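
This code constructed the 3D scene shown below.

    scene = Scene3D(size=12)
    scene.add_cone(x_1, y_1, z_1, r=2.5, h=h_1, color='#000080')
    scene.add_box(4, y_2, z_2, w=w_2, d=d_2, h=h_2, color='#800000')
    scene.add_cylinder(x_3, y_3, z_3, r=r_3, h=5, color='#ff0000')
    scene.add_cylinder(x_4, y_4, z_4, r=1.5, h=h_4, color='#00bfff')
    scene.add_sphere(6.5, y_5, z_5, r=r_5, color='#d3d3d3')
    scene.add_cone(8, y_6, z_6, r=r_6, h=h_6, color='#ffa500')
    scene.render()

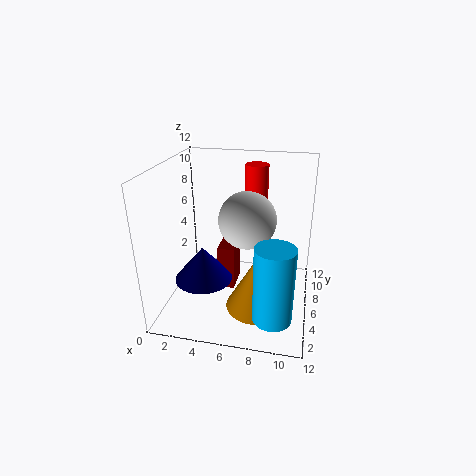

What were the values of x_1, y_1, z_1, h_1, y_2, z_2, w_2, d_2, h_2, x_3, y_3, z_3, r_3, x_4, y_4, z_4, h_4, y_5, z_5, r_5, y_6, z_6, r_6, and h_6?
x_1 = 3, y_1 = 5.5, z_1 = 2, h_1 = 3, y_2 = 6.5, z_2 = 0.5, w_2 = 1.5, d_2 = 2.5, h_2 = 4, x_3 = 7, y_3 = 9, z_3 = 6.5, r_3 = 1, x_4 = 9.5, y_4 = 2, z_4 = 1.5, h_4 = 6, y_5 = 7.5, z_5 = 7, r_5 = 2.5, y_6 = 4, z_6 = 1, r_6 = 2.5, h_6 = 4.5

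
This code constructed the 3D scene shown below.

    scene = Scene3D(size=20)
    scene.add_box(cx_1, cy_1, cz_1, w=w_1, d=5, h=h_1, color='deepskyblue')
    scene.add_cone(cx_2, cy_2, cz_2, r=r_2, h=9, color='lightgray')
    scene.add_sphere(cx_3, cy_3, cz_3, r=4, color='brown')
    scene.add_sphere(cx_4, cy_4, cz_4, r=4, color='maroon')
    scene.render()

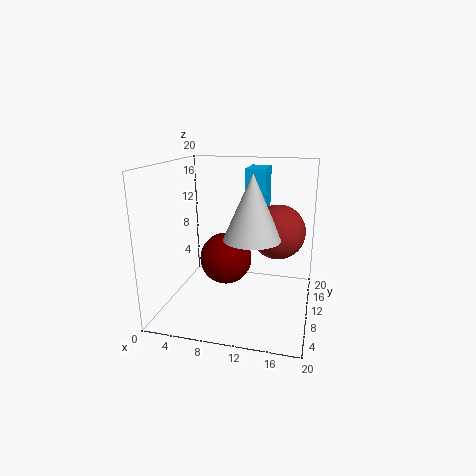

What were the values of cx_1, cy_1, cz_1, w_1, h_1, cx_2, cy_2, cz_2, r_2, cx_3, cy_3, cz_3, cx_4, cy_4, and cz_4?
cx_1 = 10; cy_1 = 14; cz_1 = 10; w_1 = 3; h_1 = 9; cx_2 = 12; cy_2 = 10; cz_2 = 10; r_2 = 4; cx_3 = 15; cy_3 = 14; cz_3 = 10; cx_4 = 7; cy_4 = 14; cz_4 = 5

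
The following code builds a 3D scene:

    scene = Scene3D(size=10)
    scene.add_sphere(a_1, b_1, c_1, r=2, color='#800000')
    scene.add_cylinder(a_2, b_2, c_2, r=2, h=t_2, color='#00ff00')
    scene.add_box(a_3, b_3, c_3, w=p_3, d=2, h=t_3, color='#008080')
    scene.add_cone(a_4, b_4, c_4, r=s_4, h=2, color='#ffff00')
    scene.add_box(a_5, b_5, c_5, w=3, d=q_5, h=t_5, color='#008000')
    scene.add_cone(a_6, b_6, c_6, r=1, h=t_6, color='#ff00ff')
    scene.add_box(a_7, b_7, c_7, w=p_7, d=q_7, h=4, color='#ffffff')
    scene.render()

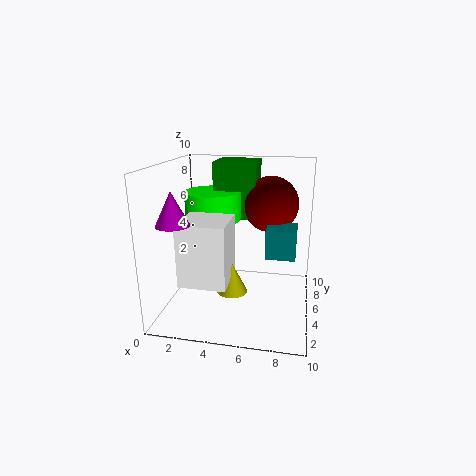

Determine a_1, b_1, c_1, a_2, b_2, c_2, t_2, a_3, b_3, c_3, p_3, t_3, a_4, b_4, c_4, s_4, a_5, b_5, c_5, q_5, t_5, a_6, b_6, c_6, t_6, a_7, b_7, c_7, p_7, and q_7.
a_1 = 7
b_1 = 7
c_1 = 7
a_2 = 3
b_2 = 6
c_2 = 6
t_2 = 2
a_3 = 7
b_3 = 4
c_3 = 4
p_3 = 2
t_3 = 2
a_4 = 5
b_4 = 3
c_4 = 2
s_4 = 1
a_5 = 3
b_5 = 6
c_5 = 6
q_5 = 3
t_5 = 4
a_6 = 2
b_6 = 1
c_6 = 7
t_6 = 2
a_7 = 2
b_7 = 1
c_7 = 3
p_7 = 3
q_7 = 3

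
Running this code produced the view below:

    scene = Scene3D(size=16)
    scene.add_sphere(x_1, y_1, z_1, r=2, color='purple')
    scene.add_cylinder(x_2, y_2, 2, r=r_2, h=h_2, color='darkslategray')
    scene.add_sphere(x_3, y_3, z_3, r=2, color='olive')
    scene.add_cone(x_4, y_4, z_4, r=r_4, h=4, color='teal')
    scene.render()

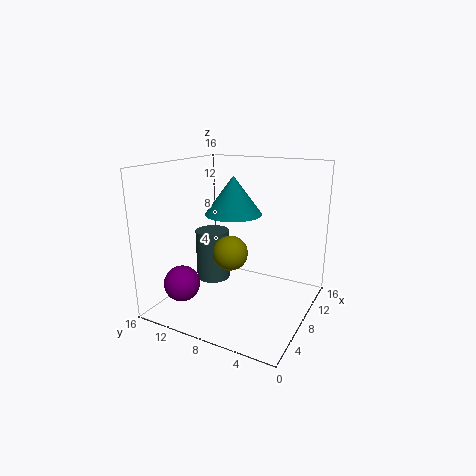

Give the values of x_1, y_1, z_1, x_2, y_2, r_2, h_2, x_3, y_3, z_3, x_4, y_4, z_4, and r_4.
x_1 = 4, y_1 = 13, z_1 = 3, x_2 = 9, y_2 = 12, r_2 = 2, h_2 = 6, x_3 = 8, y_3 = 9, z_3 = 6, x_4 = 7, y_4 = 8, z_4 = 11, r_4 = 3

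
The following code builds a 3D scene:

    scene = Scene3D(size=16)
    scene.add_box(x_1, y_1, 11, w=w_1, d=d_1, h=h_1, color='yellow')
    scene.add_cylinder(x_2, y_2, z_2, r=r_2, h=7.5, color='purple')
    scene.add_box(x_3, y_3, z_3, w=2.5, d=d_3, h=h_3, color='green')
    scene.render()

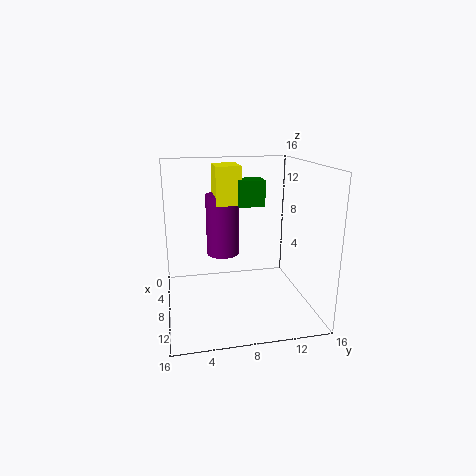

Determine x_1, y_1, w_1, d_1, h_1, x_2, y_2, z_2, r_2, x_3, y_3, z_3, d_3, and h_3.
x_1 = 1.5, y_1 = 6, w_1 = 4, d_1 = 3, h_1 = 4.5, x_2 = 3.5, y_2 = 7, z_2 = 4.5, r_2 = 2, x_3 = 4, y_3 = 8.5, z_3 = 11, d_3 = 3, h_3 = 3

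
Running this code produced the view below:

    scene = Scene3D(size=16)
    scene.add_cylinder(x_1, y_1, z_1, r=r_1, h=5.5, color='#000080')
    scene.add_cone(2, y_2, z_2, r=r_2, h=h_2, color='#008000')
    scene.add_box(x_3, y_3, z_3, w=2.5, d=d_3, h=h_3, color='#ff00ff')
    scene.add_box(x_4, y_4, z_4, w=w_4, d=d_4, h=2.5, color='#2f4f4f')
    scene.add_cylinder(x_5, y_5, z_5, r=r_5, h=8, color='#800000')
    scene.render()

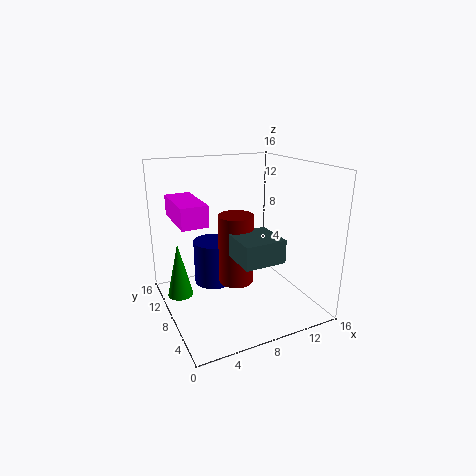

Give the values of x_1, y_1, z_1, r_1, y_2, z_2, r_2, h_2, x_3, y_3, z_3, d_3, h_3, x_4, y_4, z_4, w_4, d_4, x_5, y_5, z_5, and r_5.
x_1 = 7, y_1 = 13, z_1 = 0.5, r_1 = 2.5, y_2 = 11.5, z_2 = 0.5, r_2 = 1.5, h_2 = 6.5, x_3 = 0.5, y_3 = 3.5, z_3 = 11.5, d_3 = 5.5, h_3 = 2, x_4 = 6.5, y_4 = 3, z_4 = 6.5, w_4 = 4.5, d_4 = 4.5, x_5 = 8, y_5 = 8.5, z_5 = 2.5, r_5 = 2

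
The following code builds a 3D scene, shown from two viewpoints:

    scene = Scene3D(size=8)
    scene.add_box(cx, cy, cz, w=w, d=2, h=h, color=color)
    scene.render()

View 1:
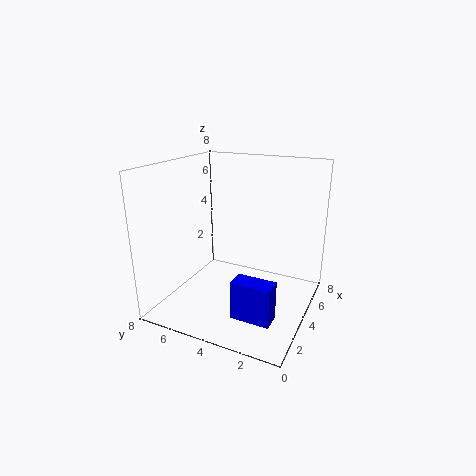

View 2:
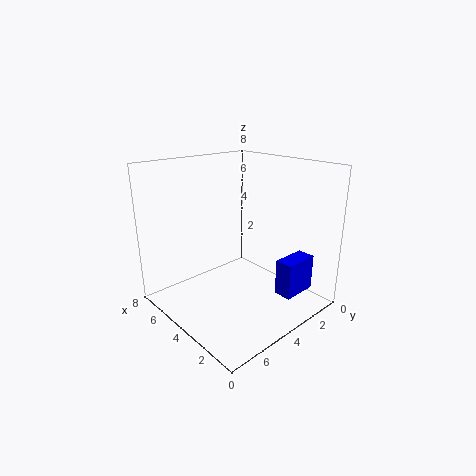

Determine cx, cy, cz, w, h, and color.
cx = 1, cy = 1, cz = 1, w = 1, h = 2, color = 'blue'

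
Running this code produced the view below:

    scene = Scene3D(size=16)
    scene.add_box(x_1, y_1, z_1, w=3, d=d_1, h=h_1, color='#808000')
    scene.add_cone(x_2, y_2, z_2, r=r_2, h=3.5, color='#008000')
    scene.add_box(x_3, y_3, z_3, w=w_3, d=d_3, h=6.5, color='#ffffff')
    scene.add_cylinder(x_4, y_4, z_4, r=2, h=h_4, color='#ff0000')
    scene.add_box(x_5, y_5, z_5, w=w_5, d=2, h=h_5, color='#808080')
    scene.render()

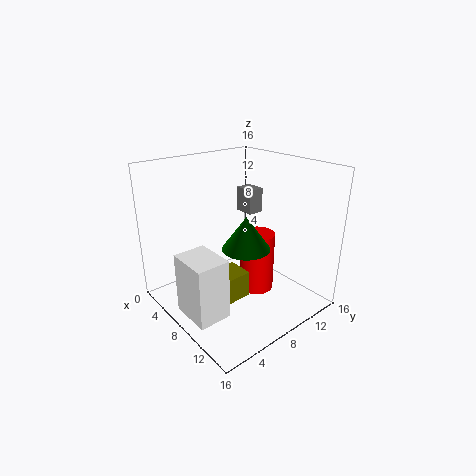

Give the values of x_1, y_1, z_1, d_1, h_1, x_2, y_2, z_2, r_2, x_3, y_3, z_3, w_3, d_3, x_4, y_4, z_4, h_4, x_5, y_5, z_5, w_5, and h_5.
x_1 = 7
y_1 = 4.5
z_1 = 1.5
d_1 = 3.5
h_1 = 3
x_2 = 10.5
y_2 = 7
z_2 = 8
r_2 = 2.5
x_3 = 7
y_3 = 0.5
z_3 = 1.5
w_3 = 4.5
d_3 = 3.5
x_4 = 8.5
y_4 = 10.5
z_4 = 1
h_4 = 7
x_5 = 3
y_5 = 12
z_5 = 9
w_5 = 2.5
h_5 = 3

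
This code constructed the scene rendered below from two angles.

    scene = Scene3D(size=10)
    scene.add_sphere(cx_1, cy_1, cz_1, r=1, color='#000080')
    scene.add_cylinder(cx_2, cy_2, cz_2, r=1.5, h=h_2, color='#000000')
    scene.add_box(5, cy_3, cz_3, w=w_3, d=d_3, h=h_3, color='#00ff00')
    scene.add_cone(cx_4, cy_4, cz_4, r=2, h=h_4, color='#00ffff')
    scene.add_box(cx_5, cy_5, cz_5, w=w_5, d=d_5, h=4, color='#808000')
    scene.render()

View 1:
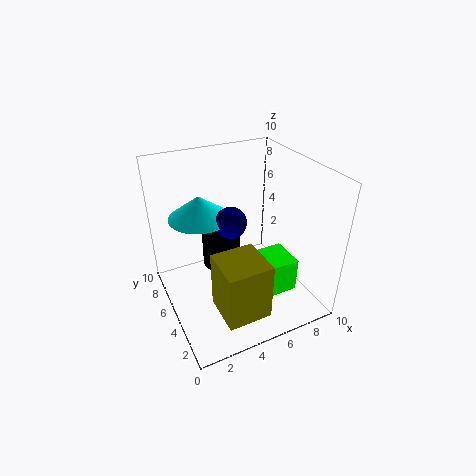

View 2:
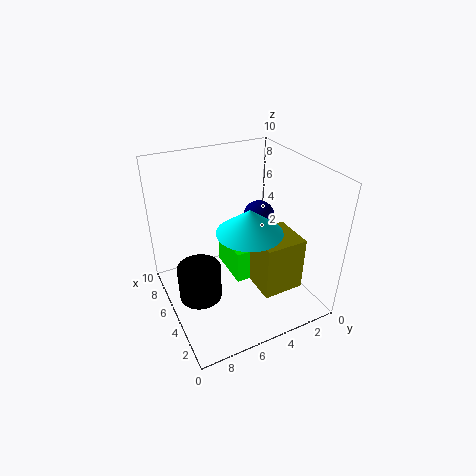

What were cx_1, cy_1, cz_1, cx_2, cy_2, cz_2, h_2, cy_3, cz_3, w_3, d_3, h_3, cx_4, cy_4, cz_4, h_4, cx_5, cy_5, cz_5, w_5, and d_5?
cx_1 = 4; cy_1 = 4; cz_1 = 7; cx_2 = 5; cy_2 = 8; cz_2 = 1; h_2 = 2.5; cy_3 = 2.5; cz_3 = 1; w_3 = 3.5; d_3 = 2.5; h_3 = 2.5; cx_4 = 2.5; cy_4 = 5.5; cz_4 = 7; h_4 = 1.5; cx_5 = 2.5; cy_5 = 1; cz_5 = 1; w_5 = 3; d_5 = 3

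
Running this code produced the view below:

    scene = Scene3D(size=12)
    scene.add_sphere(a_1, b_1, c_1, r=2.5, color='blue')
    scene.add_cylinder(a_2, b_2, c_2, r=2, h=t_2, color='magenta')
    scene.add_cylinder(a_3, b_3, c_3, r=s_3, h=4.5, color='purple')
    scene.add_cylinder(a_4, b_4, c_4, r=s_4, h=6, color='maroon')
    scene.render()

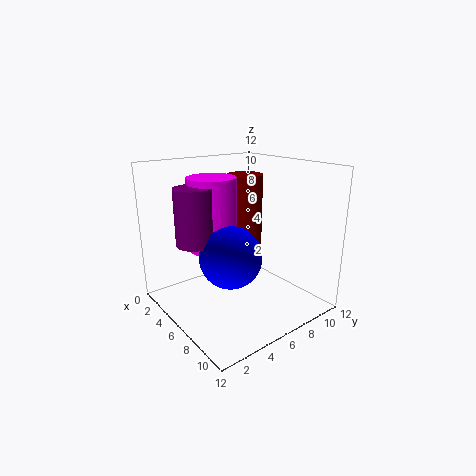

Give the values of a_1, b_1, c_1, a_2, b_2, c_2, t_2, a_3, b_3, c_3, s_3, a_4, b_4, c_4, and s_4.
a_1 = 7, b_1 = 4.5, c_1 = 5, a_2 = 4.5, b_2 = 4.5, c_2 = 5, t_2 = 6, a_3 = 5, b_3 = 2.5, c_3 = 6, s_3 = 1.5, a_4 = 5, b_4 = 7.5, c_4 = 5, s_4 = 1.5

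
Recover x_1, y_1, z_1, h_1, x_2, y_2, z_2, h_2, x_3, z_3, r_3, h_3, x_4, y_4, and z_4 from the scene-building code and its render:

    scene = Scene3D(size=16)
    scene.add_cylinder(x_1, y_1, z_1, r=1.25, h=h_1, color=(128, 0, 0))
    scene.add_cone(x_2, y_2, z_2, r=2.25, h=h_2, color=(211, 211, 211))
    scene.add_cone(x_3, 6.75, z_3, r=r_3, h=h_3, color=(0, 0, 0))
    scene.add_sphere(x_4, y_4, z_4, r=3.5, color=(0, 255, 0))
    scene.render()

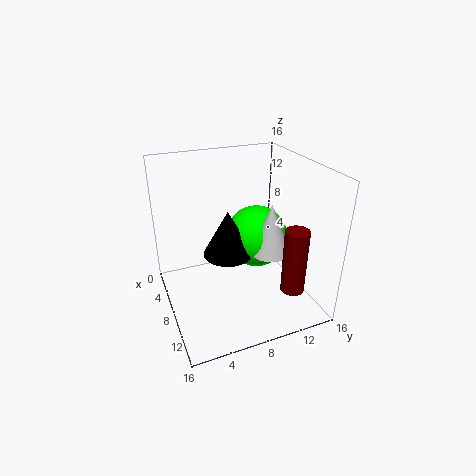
x_1 = 13.5; y_1 = 12; z_1 = 3.75; h_1 = 7; x_2 = 10; y_2 = 11; z_2 = 6.75; h_2 = 5.5; x_3 = 8.25; z_3 = 6.5; r_3 = 2.75; h_3 = 5; x_4 = 7.5; y_4 = 10.5; z_4 = 7.5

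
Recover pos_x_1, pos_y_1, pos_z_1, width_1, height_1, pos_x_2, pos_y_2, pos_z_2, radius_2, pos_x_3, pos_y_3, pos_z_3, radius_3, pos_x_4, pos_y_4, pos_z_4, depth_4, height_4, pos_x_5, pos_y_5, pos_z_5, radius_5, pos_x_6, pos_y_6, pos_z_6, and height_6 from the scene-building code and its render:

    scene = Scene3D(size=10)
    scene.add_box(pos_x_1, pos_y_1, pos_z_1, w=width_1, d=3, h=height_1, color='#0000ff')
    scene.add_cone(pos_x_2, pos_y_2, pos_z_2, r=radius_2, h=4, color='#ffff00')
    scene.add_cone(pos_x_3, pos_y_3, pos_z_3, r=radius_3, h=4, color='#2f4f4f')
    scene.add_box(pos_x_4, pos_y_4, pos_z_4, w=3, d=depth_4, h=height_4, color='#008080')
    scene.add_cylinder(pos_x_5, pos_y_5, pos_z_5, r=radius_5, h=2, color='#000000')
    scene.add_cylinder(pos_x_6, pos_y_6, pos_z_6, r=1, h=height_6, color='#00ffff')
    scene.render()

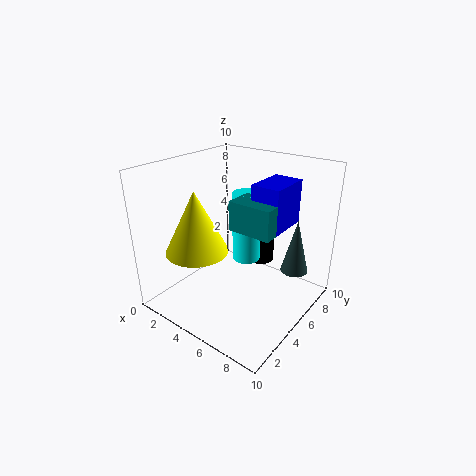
pos_x_1 = 6, pos_y_1 = 5, pos_z_1 = 6, width_1 = 2, height_1 = 3, pos_x_2 = 4, pos_y_2 = 2, pos_z_2 = 5, radius_2 = 2, pos_x_3 = 8, pos_y_3 = 8, pos_z_3 = 2, radius_3 = 1, pos_x_4 = 5, pos_y_4 = 4, pos_z_4 = 6, depth_4 = 2, height_4 = 2, pos_x_5 = 5, pos_y_5 = 8, pos_z_5 = 2, radius_5 = 1, pos_x_6 = 5, pos_y_6 = 6, pos_z_6 = 3, height_6 = 5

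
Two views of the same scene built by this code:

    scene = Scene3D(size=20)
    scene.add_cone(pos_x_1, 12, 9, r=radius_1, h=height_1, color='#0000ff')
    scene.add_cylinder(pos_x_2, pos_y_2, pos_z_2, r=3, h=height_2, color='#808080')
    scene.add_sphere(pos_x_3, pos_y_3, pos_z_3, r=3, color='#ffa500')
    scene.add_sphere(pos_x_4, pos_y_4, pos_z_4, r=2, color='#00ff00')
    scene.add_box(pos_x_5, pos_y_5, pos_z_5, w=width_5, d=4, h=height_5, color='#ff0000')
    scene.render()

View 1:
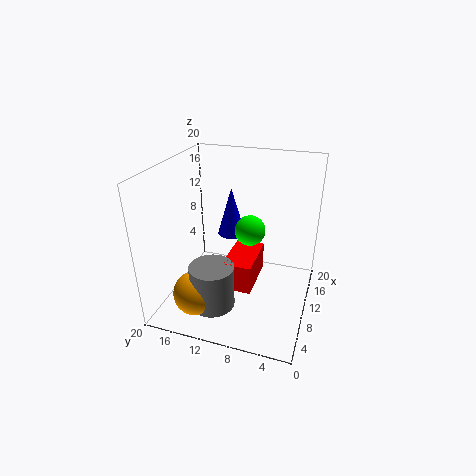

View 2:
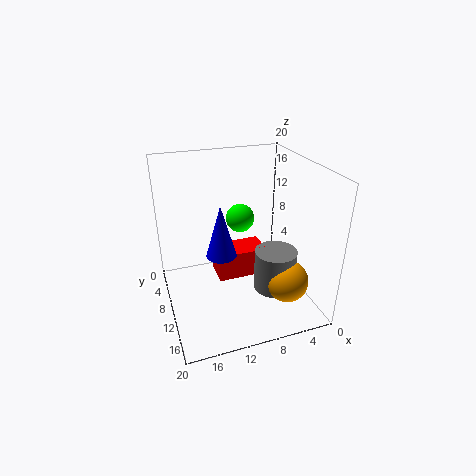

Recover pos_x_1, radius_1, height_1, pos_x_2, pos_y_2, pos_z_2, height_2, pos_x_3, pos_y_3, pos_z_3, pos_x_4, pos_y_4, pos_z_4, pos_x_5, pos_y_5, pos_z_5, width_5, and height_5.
pos_x_1 = 13, radius_1 = 2, height_1 = 7, pos_x_2 = 5, pos_y_2 = 12, pos_z_2 = 2, height_2 = 6, pos_x_3 = 4, pos_y_3 = 14, pos_z_3 = 4, pos_x_4 = 9, pos_y_4 = 8, pos_z_4 = 12, pos_x_5 = 6, pos_y_5 = 7, pos_z_5 = 4, width_5 = 7, height_5 = 4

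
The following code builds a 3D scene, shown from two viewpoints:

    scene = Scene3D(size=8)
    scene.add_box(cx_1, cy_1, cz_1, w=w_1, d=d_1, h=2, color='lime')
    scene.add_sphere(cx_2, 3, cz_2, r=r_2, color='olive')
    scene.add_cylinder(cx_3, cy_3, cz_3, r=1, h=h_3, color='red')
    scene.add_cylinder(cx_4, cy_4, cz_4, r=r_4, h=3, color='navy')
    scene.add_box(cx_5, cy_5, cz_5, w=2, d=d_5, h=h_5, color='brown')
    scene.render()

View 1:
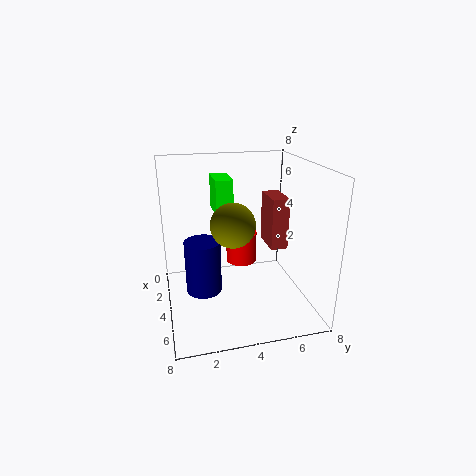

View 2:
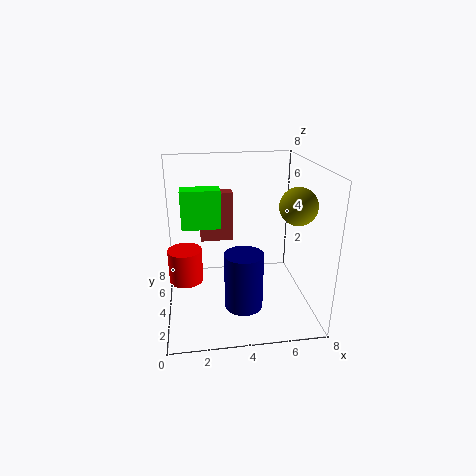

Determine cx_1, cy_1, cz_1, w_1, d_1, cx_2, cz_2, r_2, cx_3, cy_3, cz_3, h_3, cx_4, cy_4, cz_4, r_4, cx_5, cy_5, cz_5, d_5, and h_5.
cx_1 = 1
cy_1 = 3
cz_1 = 5
w_1 = 2
d_1 = 1
cx_2 = 7
cz_2 = 6
r_2 = 1
cx_3 = 1
cy_3 = 5
cz_3 = 1
h_3 = 2
cx_4 = 4
cy_4 = 2
cz_4 = 1
r_4 = 1
cx_5 = 2
cy_5 = 6
cz_5 = 3
d_5 = 1
h_5 = 3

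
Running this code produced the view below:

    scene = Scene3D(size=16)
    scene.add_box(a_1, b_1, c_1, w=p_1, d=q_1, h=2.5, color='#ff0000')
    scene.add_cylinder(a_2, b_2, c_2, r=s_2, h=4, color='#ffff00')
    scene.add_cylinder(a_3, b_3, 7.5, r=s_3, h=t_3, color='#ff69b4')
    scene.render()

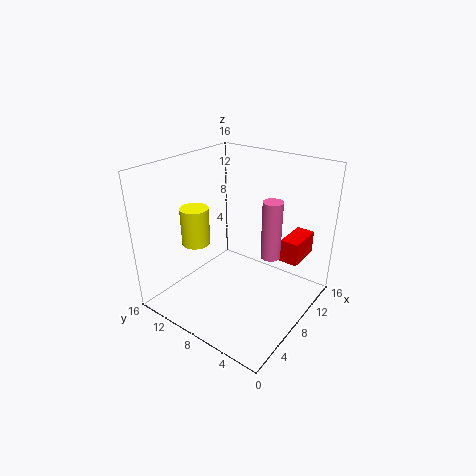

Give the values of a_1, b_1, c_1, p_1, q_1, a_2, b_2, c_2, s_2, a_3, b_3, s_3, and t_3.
a_1 = 9.5
b_1 = 1.5
c_1 = 6
p_1 = 4
q_1 = 2
a_2 = 4.5
b_2 = 11
c_2 = 8
s_2 = 1.5
a_3 = 7.5
b_3 = 3.5
s_3 = 1
t_3 = 6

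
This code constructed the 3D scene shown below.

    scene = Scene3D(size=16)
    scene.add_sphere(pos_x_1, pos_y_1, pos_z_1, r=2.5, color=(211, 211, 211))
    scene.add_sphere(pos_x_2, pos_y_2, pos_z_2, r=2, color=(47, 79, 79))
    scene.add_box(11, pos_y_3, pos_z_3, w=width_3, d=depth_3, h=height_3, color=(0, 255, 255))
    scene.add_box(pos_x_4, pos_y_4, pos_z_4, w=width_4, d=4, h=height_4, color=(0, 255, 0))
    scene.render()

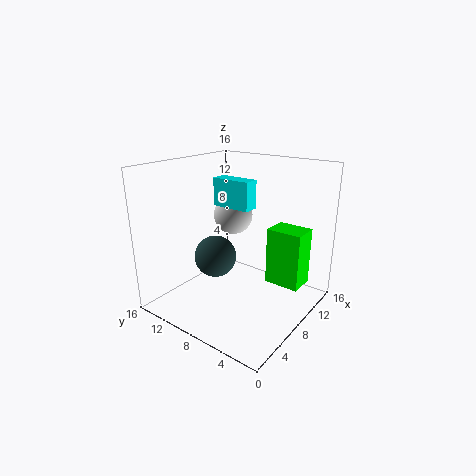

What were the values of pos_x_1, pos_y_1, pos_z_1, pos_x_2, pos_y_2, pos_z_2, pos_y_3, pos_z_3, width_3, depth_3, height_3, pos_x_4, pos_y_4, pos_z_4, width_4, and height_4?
pos_x_1 = 13, pos_y_1 = 12.5, pos_z_1 = 8.5, pos_x_2 = 3, pos_y_2 = 7, pos_z_2 = 8, pos_y_3 = 9, pos_z_3 = 10, width_3 = 2, depth_3 = 5, height_3 = 3.5, pos_x_4 = 10, pos_y_4 = 1.5, pos_z_4 = 2.5, width_4 = 3, height_4 = 6.5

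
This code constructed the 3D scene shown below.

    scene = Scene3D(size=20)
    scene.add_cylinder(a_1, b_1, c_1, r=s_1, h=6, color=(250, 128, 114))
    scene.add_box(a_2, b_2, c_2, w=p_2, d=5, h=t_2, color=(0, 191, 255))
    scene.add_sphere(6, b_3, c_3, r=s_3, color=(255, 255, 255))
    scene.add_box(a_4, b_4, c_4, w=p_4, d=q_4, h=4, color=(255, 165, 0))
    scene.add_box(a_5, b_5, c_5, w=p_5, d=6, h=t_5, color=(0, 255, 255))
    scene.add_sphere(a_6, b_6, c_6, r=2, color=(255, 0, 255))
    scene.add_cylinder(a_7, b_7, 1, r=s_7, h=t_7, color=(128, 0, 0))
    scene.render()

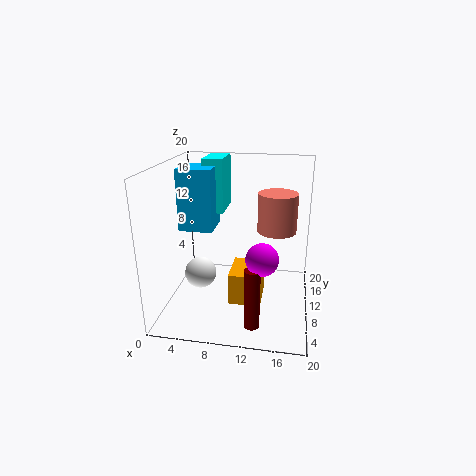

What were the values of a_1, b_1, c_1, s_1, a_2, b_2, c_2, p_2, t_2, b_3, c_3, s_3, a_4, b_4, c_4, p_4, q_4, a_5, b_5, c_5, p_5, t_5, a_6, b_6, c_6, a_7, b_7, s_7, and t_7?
a_1 = 15, b_1 = 16, c_1 = 9, s_1 = 3, a_2 = 1, b_2 = 11, c_2 = 10, p_2 = 5, t_2 = 9, b_3 = 5, c_3 = 7, s_3 = 2, a_4 = 10, b_4 = 3, c_4 = 4, p_4 = 4, q_4 = 5, a_5 = 4, b_5 = 14, c_5 = 12, p_5 = 3, t_5 = 8, a_6 = 14, b_6 = 4, c_6 = 10, a_7 = 13, b_7 = 3, s_7 = 1, t_7 = 8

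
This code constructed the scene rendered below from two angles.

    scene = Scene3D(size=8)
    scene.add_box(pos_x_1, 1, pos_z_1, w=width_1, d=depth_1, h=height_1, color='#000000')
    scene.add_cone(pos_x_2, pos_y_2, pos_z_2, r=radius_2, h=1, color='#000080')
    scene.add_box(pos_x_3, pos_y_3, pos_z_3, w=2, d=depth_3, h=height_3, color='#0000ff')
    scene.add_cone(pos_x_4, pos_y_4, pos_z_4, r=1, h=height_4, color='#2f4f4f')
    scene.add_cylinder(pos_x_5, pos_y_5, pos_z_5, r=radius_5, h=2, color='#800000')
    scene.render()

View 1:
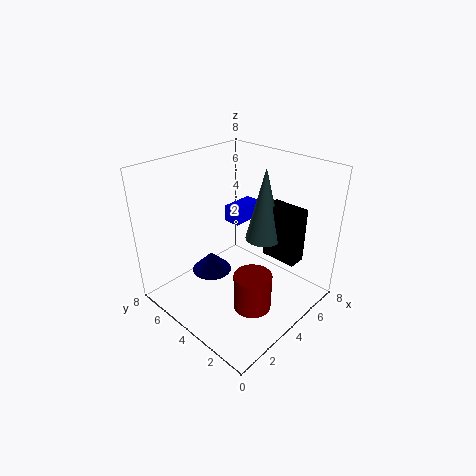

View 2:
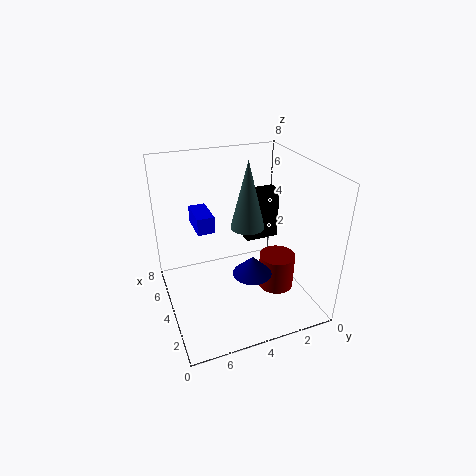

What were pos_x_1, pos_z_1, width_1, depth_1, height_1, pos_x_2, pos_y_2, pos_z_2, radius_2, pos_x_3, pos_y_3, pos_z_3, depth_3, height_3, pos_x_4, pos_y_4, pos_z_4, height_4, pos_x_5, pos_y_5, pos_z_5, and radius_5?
pos_x_1 = 5; pos_z_1 = 3; width_1 = 1; depth_1 = 2; height_1 = 3; pos_x_2 = 2; pos_y_2 = 4; pos_z_2 = 3; radius_2 = 1; pos_x_3 = 5; pos_y_3 = 5; pos_z_3 = 4; depth_3 = 1; height_3 = 1; pos_x_4 = 5; pos_y_4 = 3; pos_z_4 = 4; height_4 = 4; pos_x_5 = 3; pos_y_5 = 2; pos_z_5 = 1; radius_5 = 1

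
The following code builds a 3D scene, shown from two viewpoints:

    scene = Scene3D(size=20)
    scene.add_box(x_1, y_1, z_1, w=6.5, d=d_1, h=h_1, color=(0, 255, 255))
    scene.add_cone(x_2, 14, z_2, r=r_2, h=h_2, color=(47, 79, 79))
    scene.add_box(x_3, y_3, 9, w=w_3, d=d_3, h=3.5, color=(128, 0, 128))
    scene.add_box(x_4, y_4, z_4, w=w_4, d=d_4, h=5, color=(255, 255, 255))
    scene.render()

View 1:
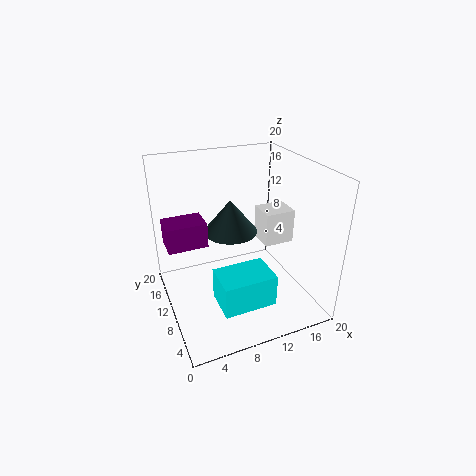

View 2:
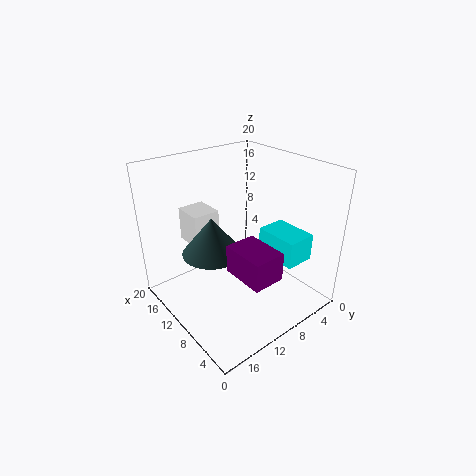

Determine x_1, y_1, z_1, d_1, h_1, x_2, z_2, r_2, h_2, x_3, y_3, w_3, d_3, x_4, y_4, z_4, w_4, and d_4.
x_1 = 4.5
y_1 = 0.5
z_1 = 5.5
d_1 = 4.5
h_1 = 4
x_2 = 10.5
z_2 = 9
r_2 = 4
h_2 = 5
x_3 = 0.5
y_3 = 11
w_3 = 5.5
d_3 = 4
x_4 = 14.5
y_4 = 10
z_4 = 7.5
w_4 = 4.5
d_4 = 4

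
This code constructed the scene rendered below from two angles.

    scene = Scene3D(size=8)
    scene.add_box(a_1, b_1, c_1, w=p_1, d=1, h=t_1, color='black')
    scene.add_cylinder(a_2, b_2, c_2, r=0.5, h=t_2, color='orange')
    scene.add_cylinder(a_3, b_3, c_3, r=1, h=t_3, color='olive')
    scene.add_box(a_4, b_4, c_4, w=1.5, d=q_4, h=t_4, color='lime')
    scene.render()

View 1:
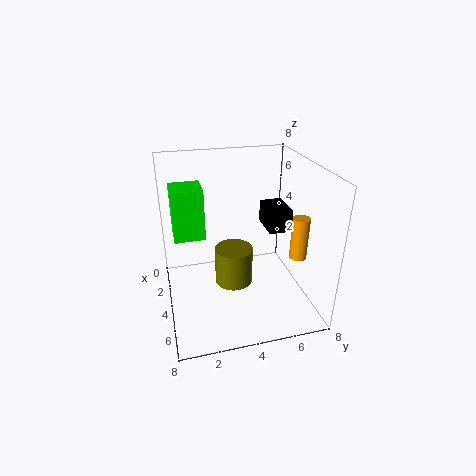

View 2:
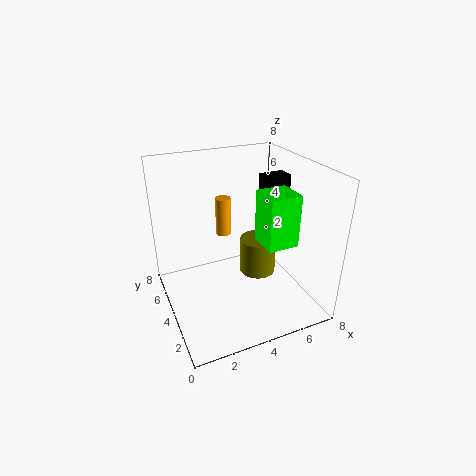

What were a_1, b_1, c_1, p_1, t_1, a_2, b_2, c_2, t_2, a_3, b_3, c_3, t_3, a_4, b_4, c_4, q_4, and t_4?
a_1 = 6; b_1 = 4.5; c_1 = 6; p_1 = 1.5; t_1 = 1; a_2 = 4.5; b_2 = 7.5; c_2 = 2.5; t_2 = 2.5; a_3 = 5; b_3 = 3.5; c_3 = 2; t_3 = 2; a_4 = 4; b_4 = 0.5; c_4 = 5; q_4 = 1.5; t_4 = 2.5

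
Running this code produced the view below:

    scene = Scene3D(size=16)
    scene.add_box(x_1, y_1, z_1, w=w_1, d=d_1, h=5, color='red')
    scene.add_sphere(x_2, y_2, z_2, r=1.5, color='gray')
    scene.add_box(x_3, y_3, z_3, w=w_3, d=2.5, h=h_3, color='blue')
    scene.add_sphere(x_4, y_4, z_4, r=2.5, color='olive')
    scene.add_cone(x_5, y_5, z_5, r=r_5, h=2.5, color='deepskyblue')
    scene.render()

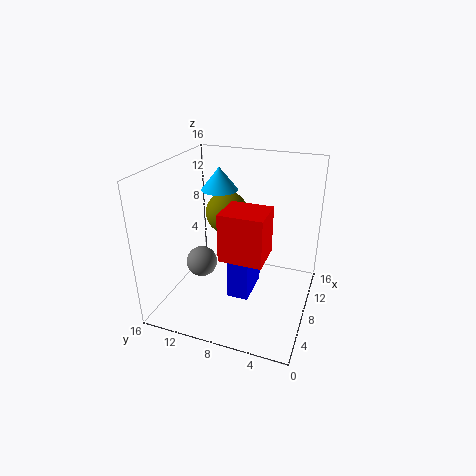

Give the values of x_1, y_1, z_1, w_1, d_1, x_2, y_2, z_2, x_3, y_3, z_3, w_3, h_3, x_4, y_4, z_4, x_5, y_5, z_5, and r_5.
x_1 = 3.5
y_1 = 4
z_1 = 7.5
w_1 = 4
d_1 = 4.5
x_2 = 3
y_2 = 10
z_2 = 7.5
x_3 = 7
y_3 = 6.5
z_3 = 0.5
w_3 = 5
h_3 = 7
x_4 = 11
y_4 = 10.5
z_4 = 9.5
x_5 = 9
y_5 = 10.5
z_5 = 13
r_5 = 2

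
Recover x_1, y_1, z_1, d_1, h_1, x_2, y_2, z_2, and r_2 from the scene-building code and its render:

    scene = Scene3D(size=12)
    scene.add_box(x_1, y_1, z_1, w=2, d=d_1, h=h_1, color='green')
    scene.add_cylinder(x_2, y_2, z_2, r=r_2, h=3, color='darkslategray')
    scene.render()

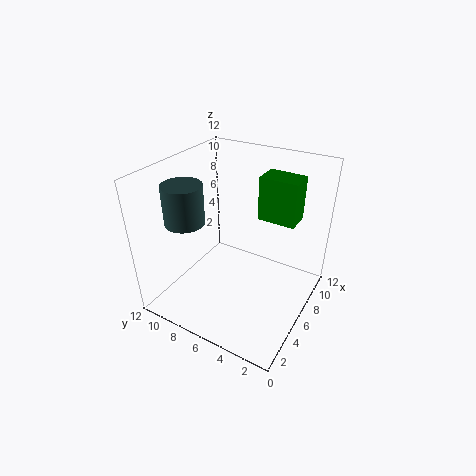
x_1 = 6.5, y_1 = 1.5, z_1 = 8, d_1 = 3, h_1 = 3.5, x_2 = 2.5, y_2 = 8.5, z_2 = 8.5, r_2 = 1.5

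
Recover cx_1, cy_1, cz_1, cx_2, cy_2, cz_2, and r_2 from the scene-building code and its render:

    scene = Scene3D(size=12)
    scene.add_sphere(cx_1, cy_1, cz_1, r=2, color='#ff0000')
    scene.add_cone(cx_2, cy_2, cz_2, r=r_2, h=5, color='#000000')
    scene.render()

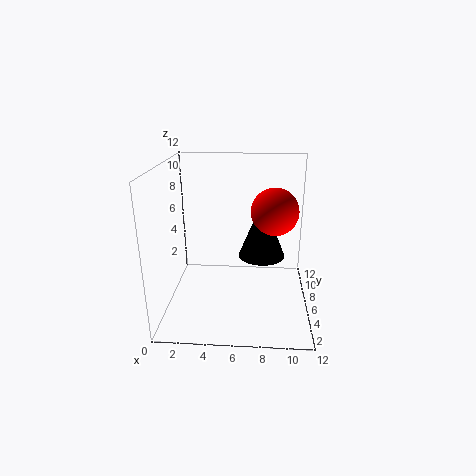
cx_1 = 9
cy_1 = 7
cz_1 = 8
cx_2 = 8
cy_2 = 7
cz_2 = 4
r_2 = 2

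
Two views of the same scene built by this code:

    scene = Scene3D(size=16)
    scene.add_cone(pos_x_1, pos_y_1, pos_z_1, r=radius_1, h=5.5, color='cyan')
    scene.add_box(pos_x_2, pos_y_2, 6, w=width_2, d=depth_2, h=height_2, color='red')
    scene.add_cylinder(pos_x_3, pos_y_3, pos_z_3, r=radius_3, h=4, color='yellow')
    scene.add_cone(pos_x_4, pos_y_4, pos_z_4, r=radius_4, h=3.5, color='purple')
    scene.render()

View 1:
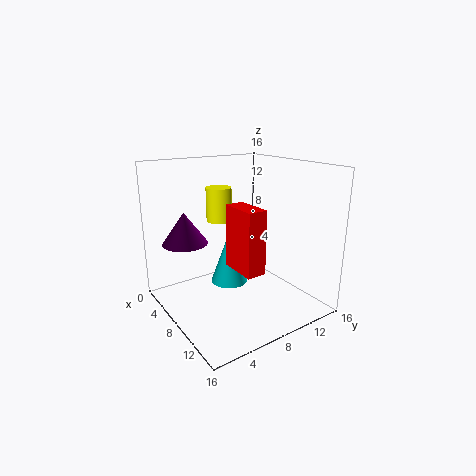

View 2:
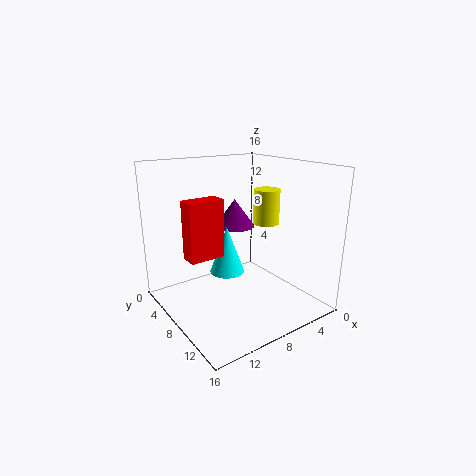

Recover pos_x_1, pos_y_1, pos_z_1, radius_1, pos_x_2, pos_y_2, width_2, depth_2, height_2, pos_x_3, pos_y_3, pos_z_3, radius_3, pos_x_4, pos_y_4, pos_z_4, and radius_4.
pos_x_1 = 8.5, pos_y_1 = 6.5, pos_z_1 = 3.5, radius_1 = 2, pos_x_2 = 9.5, pos_y_2 = 5.5, width_2 = 4, depth_2 = 2, height_2 = 6.5, pos_x_3 = 4, pos_y_3 = 8, pos_z_3 = 9, radius_3 = 1.5, pos_x_4 = 5, pos_y_4 = 3, pos_z_4 = 7.5, radius_4 = 2.5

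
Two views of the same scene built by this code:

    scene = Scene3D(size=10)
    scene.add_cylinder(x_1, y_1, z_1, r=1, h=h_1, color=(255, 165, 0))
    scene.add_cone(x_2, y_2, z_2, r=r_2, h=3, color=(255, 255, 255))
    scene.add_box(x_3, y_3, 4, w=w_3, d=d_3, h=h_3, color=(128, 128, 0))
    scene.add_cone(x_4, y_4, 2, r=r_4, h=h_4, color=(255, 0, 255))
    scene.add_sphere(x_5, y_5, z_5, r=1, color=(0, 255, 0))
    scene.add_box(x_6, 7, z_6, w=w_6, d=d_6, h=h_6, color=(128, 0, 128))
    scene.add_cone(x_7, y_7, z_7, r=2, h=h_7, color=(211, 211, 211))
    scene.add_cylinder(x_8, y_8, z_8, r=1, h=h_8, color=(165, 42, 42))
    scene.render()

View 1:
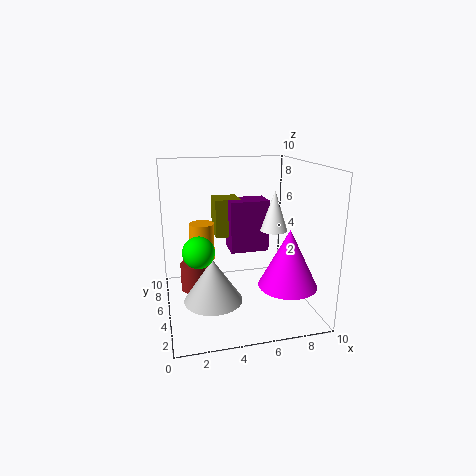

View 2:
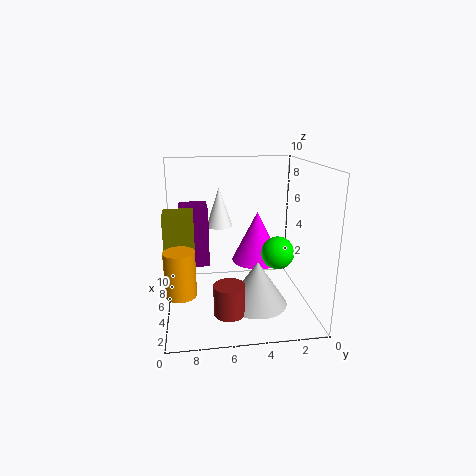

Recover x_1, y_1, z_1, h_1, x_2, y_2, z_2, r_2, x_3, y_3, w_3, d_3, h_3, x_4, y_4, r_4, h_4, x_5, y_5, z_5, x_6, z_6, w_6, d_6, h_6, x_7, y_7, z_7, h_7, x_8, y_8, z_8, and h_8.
x_1 = 3
y_1 = 9
z_1 = 2
h_1 = 3
x_2 = 8
y_2 = 6
z_2 = 5
r_2 = 1
x_3 = 4
y_3 = 8
w_3 = 2
d_3 = 2
h_3 = 3
x_4 = 8
y_4 = 3
r_4 = 2
h_4 = 4
x_5 = 2
y_5 = 3
z_5 = 5
x_6 = 5
z_6 = 3
w_6 = 3
d_6 = 2
h_6 = 4
x_7 = 3
y_7 = 4
z_7 = 1
h_7 = 3
x_8 = 2
y_8 = 6
z_8 = 1
h_8 = 2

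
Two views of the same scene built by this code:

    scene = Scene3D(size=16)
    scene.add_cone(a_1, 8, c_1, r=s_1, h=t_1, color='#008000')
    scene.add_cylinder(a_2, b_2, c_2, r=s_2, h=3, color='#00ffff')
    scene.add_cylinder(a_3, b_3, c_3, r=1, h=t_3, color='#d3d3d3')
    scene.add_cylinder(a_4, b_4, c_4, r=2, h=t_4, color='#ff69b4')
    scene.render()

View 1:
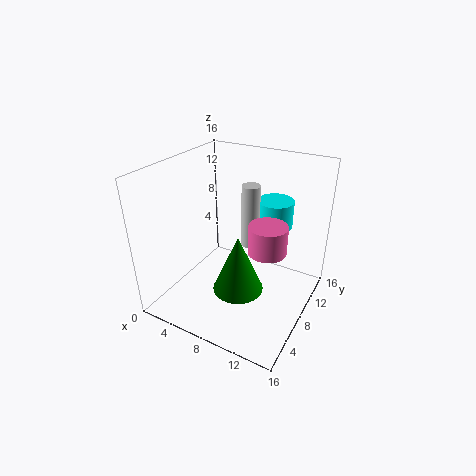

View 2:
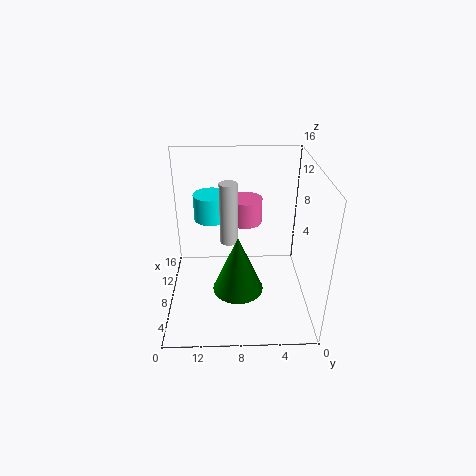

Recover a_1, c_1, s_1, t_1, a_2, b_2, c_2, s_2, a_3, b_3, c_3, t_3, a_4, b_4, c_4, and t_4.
a_1 = 8, c_1 = 1, s_1 = 3, t_1 = 7, a_2 = 11, b_2 = 11, c_2 = 9, s_2 = 2, a_3 = 9, b_3 = 9, c_3 = 7, t_3 = 7, a_4 = 12, b_4 = 7, c_4 = 8, t_4 = 3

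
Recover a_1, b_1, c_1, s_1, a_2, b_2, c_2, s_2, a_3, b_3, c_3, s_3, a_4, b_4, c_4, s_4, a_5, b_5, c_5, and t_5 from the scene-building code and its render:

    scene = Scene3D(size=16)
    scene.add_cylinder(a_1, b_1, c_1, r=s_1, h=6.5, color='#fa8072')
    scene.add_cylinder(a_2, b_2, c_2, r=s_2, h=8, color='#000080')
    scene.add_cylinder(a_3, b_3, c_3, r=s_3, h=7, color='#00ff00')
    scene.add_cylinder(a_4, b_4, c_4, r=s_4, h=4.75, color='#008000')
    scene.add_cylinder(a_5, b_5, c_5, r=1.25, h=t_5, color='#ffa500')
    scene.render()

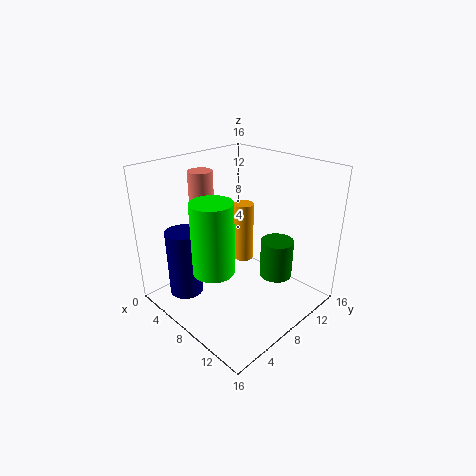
a_1 = 1.5; b_1 = 8.25; c_1 = 7.75; s_1 = 1.5; a_2 = 2.75; b_2 = 4.25; c_2 = 0.25; s_2 = 2; a_3 = 10.25; b_3 = 2.5; c_3 = 7.25; s_3 = 2; a_4 = 9.5; b_4 = 13.25; c_4 = 1.5; s_4 = 2; a_5 = 4.75; b_5 = 12.25; c_5 = 2.5; t_5 = 7.5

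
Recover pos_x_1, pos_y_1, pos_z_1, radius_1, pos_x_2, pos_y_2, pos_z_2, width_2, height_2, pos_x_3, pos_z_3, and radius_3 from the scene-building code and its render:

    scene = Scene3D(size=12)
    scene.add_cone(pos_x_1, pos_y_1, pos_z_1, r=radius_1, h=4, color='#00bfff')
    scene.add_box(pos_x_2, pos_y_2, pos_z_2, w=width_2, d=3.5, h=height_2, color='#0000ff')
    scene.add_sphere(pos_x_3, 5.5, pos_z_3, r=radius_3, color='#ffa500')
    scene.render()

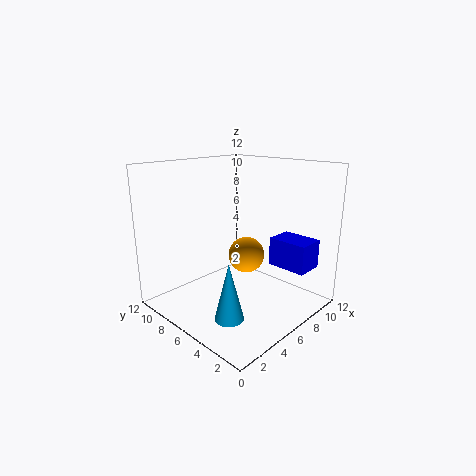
pos_x_1 = 1, pos_y_1 = 2, pos_z_1 = 2.5, radius_1 = 1, pos_x_2 = 9, pos_y_2 = 1.5, pos_z_2 = 3, width_2 = 2.5, height_2 = 2.5, pos_x_3 = 6.5, pos_z_3 = 4.5, radius_3 = 1.5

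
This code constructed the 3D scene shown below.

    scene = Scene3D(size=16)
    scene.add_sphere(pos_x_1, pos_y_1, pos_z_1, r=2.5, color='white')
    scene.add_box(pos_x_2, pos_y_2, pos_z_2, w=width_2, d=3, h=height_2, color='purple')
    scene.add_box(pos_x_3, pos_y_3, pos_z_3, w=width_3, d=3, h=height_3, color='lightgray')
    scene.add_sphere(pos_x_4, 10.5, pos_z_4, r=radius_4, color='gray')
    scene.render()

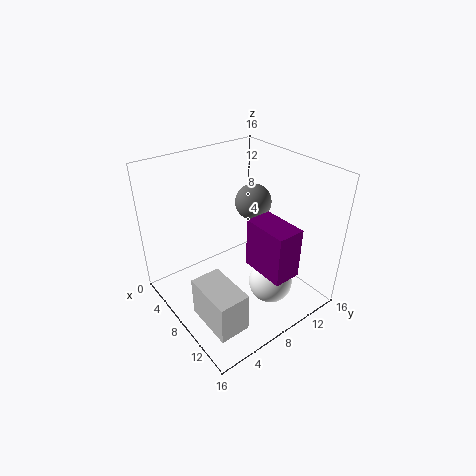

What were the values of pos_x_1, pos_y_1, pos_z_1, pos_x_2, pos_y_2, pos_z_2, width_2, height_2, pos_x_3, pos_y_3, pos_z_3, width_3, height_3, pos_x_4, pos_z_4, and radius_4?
pos_x_1 = 11
pos_y_1 = 10.5
pos_z_1 = 2.5
pos_x_2 = 9.5
pos_y_2 = 8
pos_z_2 = 5.5
width_2 = 5
height_2 = 5.5
pos_x_3 = 10.5
pos_y_3 = 0.5
pos_z_3 = 3.5
width_3 = 5
height_3 = 4
pos_x_4 = 7.5
pos_z_4 = 11.5
radius_4 = 2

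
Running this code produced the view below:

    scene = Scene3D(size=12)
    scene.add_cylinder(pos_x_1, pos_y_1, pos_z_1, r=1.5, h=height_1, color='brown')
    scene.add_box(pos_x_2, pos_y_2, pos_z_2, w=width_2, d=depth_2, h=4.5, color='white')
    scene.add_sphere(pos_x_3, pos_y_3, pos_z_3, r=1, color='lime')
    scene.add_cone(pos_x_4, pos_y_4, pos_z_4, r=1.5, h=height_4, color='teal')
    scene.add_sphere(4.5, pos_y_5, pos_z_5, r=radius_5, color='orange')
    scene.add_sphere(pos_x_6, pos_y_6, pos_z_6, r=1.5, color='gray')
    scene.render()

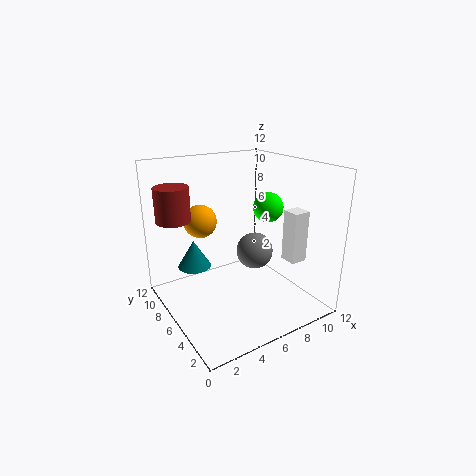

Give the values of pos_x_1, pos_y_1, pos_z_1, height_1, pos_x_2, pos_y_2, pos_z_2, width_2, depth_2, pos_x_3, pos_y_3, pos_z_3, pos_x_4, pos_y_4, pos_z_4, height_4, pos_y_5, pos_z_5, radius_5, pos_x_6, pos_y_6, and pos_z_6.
pos_x_1 = 2
pos_y_1 = 10
pos_z_1 = 7
height_1 = 3
pos_x_2 = 10
pos_y_2 = 3.5
pos_z_2 = 3.5
width_2 = 1.5
depth_2 = 1.5
pos_x_3 = 5.5
pos_y_3 = 1.5
pos_z_3 = 10
pos_x_4 = 3.5
pos_y_4 = 9.5
pos_z_4 = 2.5
height_4 = 2.5
pos_y_5 = 10
pos_z_5 = 6.5
radius_5 = 1.5
pos_x_6 = 7
pos_y_6 = 5
pos_z_6 = 5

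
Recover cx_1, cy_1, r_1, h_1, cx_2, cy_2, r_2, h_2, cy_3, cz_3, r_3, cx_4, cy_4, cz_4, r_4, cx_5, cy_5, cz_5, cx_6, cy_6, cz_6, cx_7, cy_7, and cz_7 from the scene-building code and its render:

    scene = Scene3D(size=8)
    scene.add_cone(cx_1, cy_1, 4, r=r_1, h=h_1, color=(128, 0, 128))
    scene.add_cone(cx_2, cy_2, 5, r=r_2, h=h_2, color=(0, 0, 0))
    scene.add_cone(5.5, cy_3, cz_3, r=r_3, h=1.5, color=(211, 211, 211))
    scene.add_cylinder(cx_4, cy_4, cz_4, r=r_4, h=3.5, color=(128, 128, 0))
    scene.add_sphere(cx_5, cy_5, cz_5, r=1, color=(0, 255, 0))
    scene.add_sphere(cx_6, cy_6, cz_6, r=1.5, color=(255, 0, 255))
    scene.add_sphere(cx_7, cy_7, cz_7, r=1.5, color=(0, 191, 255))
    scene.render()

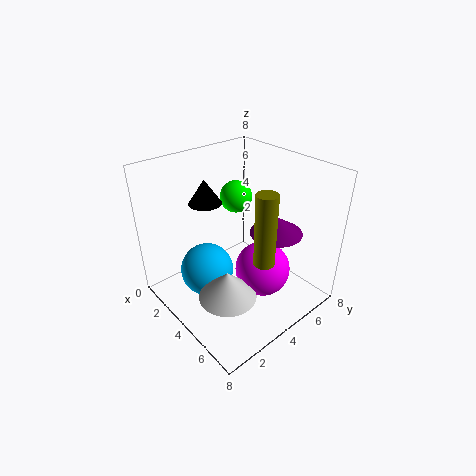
cx_1 = 5
cy_1 = 6
r_1 = 1.5
h_1 = 1
cx_2 = 1
cy_2 = 4
r_2 = 1
h_2 = 1.5
cy_3 = 2
cz_3 = 2
r_3 = 1.5
cx_4 = 7
cy_4 = 3
cz_4 = 4.5
r_4 = 0.5
cx_5 = 1.5
cy_5 = 6
cz_5 = 5
cx_6 = 5.5
cy_6 = 4.5
cz_6 = 2.5
cx_7 = 3
cy_7 = 2.5
cz_7 = 2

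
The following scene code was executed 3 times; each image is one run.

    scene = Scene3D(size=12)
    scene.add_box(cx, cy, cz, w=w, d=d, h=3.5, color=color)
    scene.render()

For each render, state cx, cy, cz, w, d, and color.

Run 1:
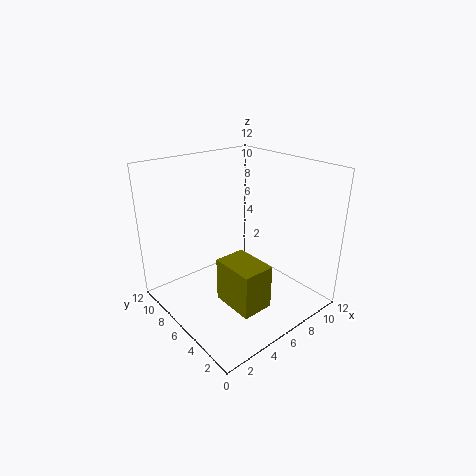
cx = 3, cy = 1.5, cz = 2, w = 2.5, d = 3.5, color = 'olive'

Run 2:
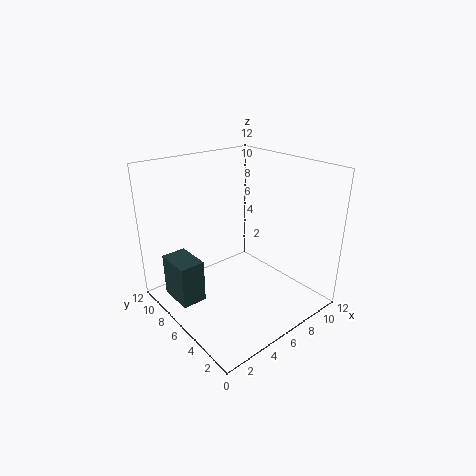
cx = 0.5, cy = 6, cz = 1.5, w = 2, d = 3, color = 'darkslategray'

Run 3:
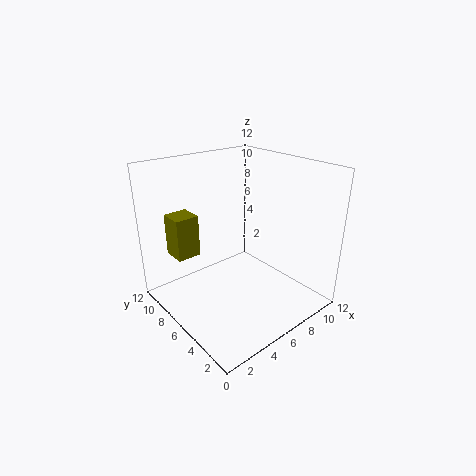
cx = 1.5, cy = 8, cz = 4.5, w = 2, d = 2, color = 'olive'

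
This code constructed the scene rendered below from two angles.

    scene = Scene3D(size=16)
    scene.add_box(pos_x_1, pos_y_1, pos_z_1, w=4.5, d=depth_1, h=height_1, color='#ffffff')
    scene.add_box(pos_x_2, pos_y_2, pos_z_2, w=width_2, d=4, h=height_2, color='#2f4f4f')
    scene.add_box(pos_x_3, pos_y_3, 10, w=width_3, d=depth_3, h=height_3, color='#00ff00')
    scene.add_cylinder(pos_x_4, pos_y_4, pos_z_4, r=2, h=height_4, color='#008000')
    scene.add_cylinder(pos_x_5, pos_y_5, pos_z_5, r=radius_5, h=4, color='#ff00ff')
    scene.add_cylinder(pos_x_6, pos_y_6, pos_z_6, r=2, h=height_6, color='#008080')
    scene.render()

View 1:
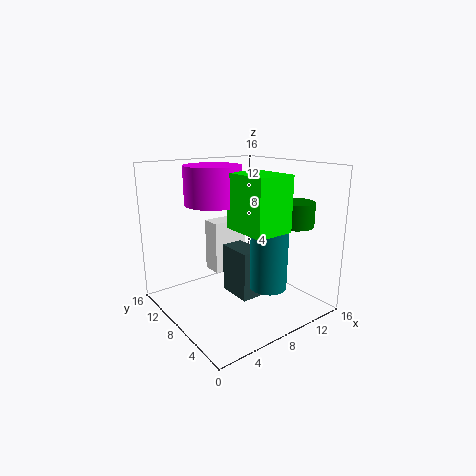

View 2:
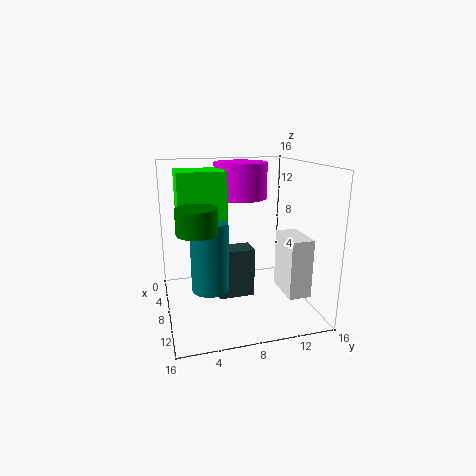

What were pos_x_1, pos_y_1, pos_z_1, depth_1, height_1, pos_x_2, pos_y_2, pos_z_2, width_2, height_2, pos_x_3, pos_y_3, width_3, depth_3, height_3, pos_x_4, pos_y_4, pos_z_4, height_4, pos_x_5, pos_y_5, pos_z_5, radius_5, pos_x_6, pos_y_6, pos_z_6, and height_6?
pos_x_1 = 8
pos_y_1 = 12.5
pos_z_1 = 2
depth_1 = 2.5
height_1 = 6.5
pos_x_2 = 7
pos_y_2 = 5.5
pos_z_2 = 1.5
width_2 = 2.5
height_2 = 5.5
pos_x_3 = 5.5
pos_y_3 = 1.5
width_3 = 4
depth_3 = 5
height_3 = 5.5
pos_x_4 = 11.5
pos_y_4 = 3
pos_z_4 = 10
height_4 = 2.5
pos_x_5 = 5.5
pos_y_5 = 9
pos_z_5 = 12
radius_5 = 3
pos_x_6 = 9.5
pos_y_6 = 4.5
pos_z_6 = 3
height_6 = 7.5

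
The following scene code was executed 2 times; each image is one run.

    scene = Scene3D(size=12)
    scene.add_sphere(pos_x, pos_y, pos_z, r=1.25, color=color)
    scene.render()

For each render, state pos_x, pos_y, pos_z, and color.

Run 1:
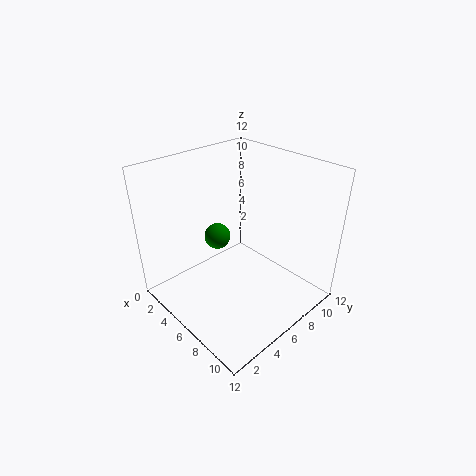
pos_x = 1.75; pos_y = 7.25; pos_z = 3.75; color = 'green'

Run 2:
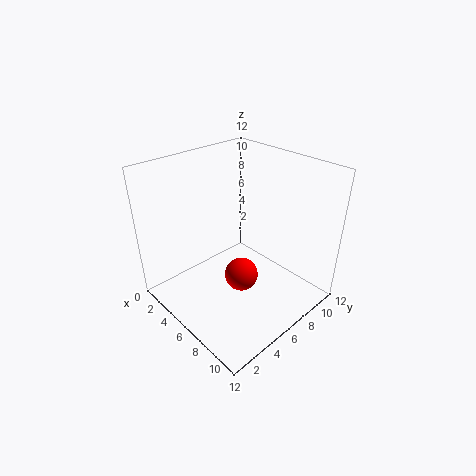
pos_x = 8.5; pos_y = 4; pos_z = 4.75; color = 'red'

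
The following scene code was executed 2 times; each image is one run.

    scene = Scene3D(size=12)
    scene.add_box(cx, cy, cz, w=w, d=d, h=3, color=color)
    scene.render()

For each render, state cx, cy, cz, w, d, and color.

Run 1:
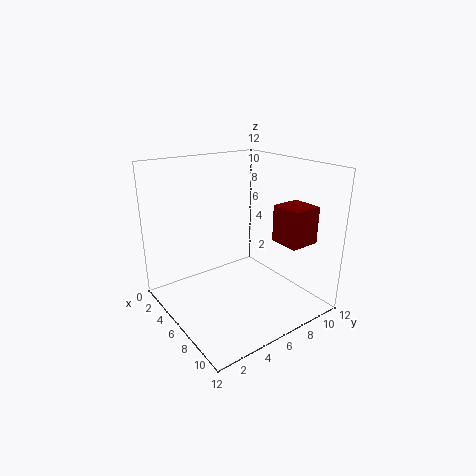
cx = 8
cy = 8
cz = 6
w = 2.5
d = 2.5
color = 'maroon'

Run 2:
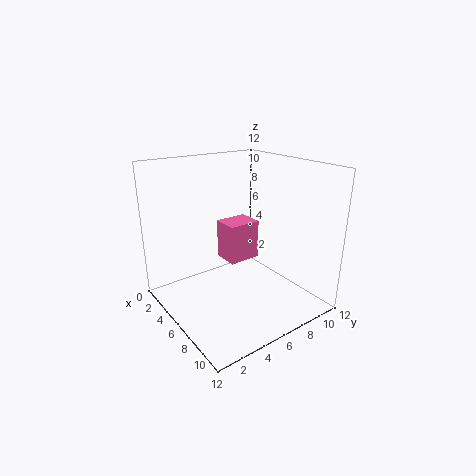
cx = 6
cy = 4
cz = 5
w = 2
d = 2.5
color = 'hotpink'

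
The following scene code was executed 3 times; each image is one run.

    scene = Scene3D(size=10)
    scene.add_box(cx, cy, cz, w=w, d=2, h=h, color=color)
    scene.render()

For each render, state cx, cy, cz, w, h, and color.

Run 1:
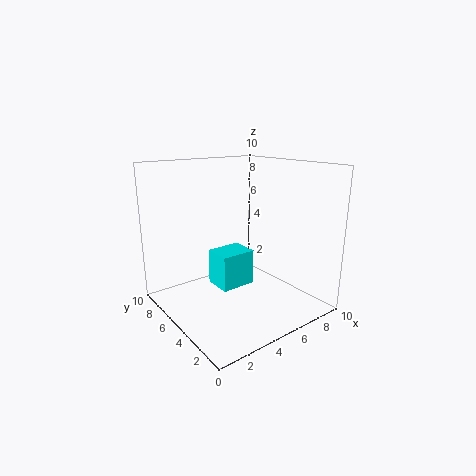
cx = 3.5, cy = 4.5, cz = 1.5, w = 2.5, h = 2.5, color = 'cyan'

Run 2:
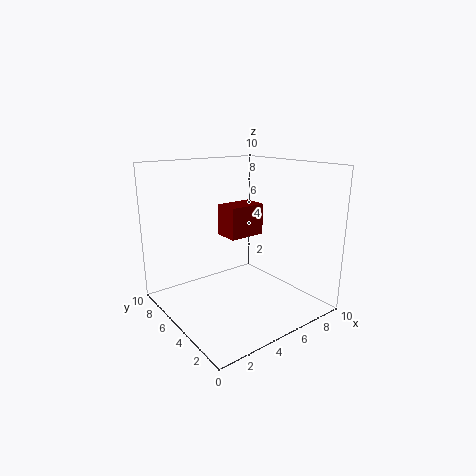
cx = 6, cy = 7, cz = 4, w = 3, h = 2.5, color = 'maroon'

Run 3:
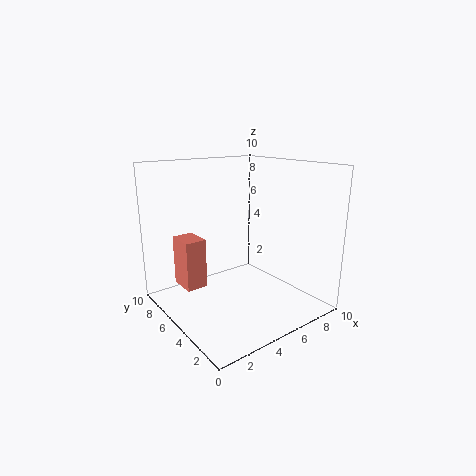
cx = 1.5, cy = 6, cz = 1.5, w = 1.5, h = 3.5, color = 'salmon'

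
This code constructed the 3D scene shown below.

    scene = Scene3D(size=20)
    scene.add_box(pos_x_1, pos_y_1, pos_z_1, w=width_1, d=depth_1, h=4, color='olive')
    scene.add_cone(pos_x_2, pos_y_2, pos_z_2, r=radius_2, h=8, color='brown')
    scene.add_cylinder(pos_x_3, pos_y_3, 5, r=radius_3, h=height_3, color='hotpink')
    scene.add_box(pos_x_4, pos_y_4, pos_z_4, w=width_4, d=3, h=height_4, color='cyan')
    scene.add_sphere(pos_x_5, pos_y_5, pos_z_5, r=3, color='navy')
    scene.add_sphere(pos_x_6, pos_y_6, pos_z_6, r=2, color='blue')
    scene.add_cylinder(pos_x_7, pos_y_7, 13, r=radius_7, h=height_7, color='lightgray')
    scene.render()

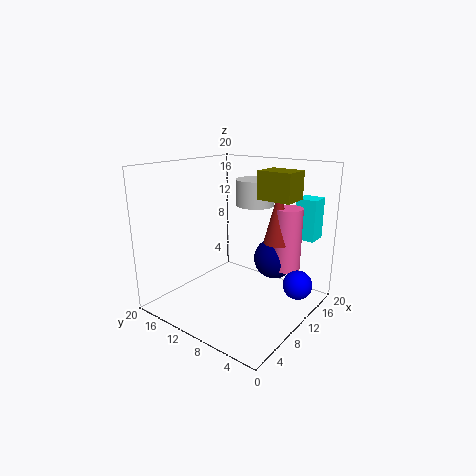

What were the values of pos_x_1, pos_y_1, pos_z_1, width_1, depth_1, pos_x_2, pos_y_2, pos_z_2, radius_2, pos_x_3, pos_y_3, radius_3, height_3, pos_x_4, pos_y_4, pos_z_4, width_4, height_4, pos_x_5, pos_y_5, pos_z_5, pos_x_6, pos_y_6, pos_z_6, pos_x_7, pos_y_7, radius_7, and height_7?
pos_x_1 = 13; pos_y_1 = 4; pos_z_1 = 15; width_1 = 4; depth_1 = 5; pos_x_2 = 14; pos_y_2 = 6; pos_z_2 = 9; radius_2 = 2; pos_x_3 = 15; pos_y_3 = 5; radius_3 = 2; height_3 = 9; pos_x_4 = 17; pos_y_4 = 2; pos_z_4 = 9; width_4 = 3; height_4 = 6; pos_x_5 = 15; pos_y_5 = 7; pos_z_5 = 6; pos_x_6 = 13; pos_y_6 = 2; pos_z_6 = 4; pos_x_7 = 17; pos_y_7 = 12; radius_7 = 3; height_7 = 4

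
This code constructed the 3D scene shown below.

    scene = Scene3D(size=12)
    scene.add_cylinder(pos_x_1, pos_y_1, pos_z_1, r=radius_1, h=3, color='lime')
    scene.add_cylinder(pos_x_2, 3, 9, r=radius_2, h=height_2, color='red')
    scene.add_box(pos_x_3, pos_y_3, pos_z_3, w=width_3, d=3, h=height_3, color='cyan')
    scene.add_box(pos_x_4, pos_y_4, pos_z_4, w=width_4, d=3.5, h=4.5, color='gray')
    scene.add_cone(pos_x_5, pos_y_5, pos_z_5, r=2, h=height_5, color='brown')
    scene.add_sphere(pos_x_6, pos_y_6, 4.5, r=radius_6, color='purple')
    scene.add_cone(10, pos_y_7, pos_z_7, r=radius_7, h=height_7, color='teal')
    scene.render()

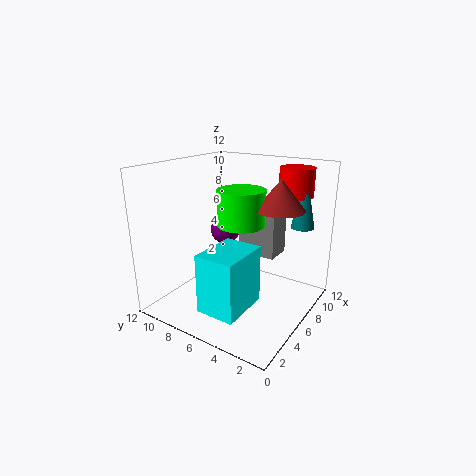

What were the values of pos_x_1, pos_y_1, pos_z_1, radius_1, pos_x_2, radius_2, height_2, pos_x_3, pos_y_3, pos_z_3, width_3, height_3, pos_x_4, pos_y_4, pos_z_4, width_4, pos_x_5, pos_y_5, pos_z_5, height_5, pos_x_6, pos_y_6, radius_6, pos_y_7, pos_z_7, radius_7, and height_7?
pos_x_1 = 6.5
pos_y_1 = 6
pos_z_1 = 7
radius_1 = 2
pos_x_2 = 10.5
radius_2 = 1.5
height_2 = 2.5
pos_x_3 = 0.5
pos_y_3 = 3
pos_z_3 = 2
width_3 = 4
height_3 = 4.5
pos_x_4 = 8.5
pos_y_4 = 4
pos_z_4 = 3.5
width_4 = 2.5
pos_x_5 = 7.5
pos_y_5 = 3
pos_z_5 = 8.5
height_5 = 2.5
pos_x_6 = 10.5
pos_y_6 = 10.5
radius_6 = 1.5
pos_y_7 = 2
pos_z_7 = 6.5
radius_7 = 1
height_7 = 5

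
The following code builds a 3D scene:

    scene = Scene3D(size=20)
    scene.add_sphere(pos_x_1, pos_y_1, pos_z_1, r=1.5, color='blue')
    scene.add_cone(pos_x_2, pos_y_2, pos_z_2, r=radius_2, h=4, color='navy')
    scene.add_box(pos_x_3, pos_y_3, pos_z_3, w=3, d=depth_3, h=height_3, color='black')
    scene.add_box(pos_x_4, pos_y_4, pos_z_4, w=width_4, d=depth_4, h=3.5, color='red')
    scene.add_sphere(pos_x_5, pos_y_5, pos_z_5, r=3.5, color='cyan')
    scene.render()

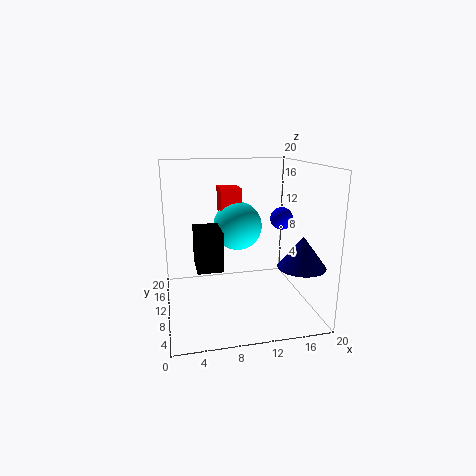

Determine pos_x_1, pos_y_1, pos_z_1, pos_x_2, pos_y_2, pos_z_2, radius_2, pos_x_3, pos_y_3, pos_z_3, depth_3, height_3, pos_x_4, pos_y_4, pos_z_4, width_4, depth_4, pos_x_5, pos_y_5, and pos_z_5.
pos_x_1 = 15.5
pos_y_1 = 8
pos_z_1 = 13
pos_x_2 = 16.5
pos_y_2 = 3
pos_z_2 = 8
radius_2 = 3
pos_x_3 = 3.5
pos_y_3 = 1.5
pos_z_3 = 9
depth_3 = 4.5
height_3 = 4.5
pos_x_4 = 8
pos_y_4 = 12
pos_z_4 = 13
width_4 = 3
depth_4 = 3.5
pos_x_5 = 10.5
pos_y_5 = 12.5
pos_z_5 = 11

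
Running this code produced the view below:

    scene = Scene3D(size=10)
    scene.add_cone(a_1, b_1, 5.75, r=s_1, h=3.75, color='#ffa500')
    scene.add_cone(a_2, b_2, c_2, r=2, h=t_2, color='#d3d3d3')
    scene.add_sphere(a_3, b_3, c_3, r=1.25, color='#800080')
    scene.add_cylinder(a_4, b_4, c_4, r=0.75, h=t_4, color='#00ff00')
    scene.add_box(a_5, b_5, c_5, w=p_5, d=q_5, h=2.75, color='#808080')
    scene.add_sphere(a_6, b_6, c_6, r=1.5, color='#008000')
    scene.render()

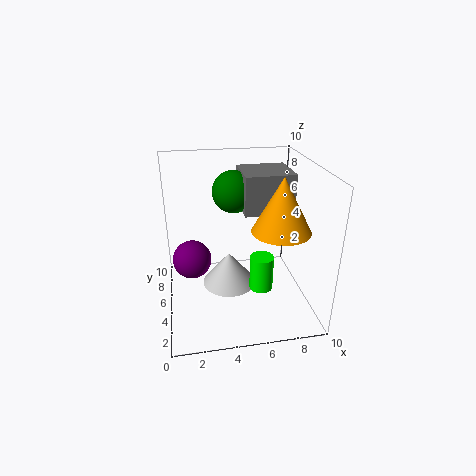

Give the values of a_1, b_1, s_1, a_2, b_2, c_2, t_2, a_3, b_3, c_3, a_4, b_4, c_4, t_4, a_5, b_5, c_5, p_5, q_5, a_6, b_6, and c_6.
a_1 = 7.75
b_1 = 4
s_1 = 2
a_2 = 4.5
b_2 = 6
c_2 = 0.75
t_2 = 2.5
a_3 = 1.75
b_3 = 4
c_3 = 4.25
a_4 = 6
b_4 = 2.25
c_4 = 2.75
t_4 = 2.25
a_5 = 5.5
b_5 = 5
c_5 = 6.5
p_5 = 3.5
q_5 = 3.25
a_6 = 5
b_6 = 6.75
c_6 = 7.75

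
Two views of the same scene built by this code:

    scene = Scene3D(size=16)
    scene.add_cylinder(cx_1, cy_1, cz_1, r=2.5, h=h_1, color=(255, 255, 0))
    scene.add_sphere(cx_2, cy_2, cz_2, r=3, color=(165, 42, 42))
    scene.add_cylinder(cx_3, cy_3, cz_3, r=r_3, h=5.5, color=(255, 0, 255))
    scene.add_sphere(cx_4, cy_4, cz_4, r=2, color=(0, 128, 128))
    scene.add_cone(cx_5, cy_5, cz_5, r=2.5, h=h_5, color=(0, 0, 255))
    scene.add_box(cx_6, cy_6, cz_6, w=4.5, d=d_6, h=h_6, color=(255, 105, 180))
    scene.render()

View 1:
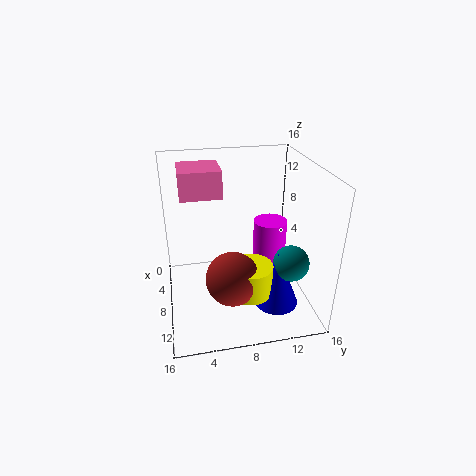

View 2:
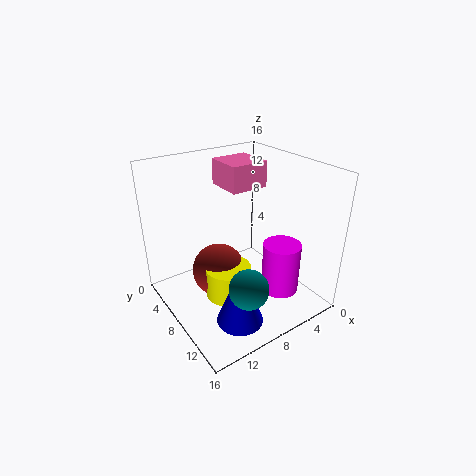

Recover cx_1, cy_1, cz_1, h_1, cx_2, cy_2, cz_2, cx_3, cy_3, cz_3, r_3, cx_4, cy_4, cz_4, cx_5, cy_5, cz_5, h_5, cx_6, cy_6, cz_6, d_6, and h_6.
cx_1 = 10; cy_1 = 9; cz_1 = 2; h_1 = 3.5; cx_2 = 10; cy_2 = 7; cz_2 = 4; cx_3 = 5.5; cy_3 = 12.5; cz_3 = 3; r_3 = 2; cx_4 = 10.5; cy_4 = 13.5; cz_4 = 5.5; cx_5 = 10.5; cy_5 = 12; cz_5 = 0.5; h_5 = 6.5; cx_6 = 3; cy_6 = 2; cz_6 = 12.5; d_6 = 4.5; h_6 = 3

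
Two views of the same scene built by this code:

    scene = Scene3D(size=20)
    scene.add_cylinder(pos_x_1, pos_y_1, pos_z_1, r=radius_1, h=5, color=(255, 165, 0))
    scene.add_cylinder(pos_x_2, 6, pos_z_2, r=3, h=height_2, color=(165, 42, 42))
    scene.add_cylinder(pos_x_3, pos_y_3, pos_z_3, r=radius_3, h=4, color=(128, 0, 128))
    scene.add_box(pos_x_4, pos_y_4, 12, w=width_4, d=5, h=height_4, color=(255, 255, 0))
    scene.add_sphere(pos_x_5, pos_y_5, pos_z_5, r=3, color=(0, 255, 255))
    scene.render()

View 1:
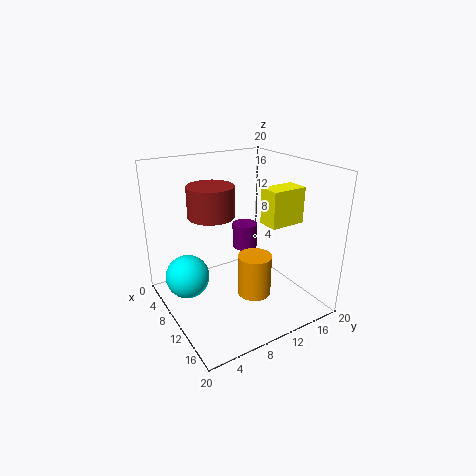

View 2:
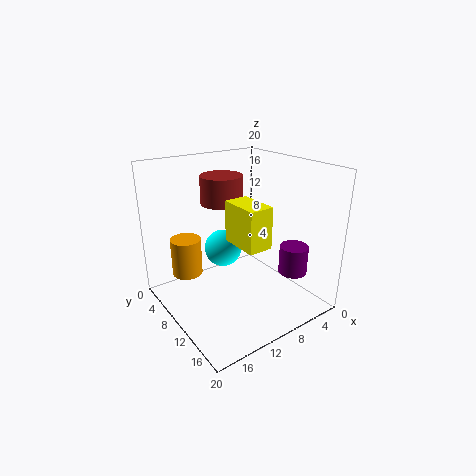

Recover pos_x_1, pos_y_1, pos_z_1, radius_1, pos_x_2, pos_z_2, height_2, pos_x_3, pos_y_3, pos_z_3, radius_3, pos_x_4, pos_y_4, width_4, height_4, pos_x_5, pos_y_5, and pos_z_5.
pos_x_1 = 17; pos_y_1 = 8; pos_z_1 = 6; radius_1 = 2; pos_x_2 = 10; pos_z_2 = 14; height_2 = 4; pos_x_3 = 4; pos_y_3 = 15; pos_z_3 = 5; radius_3 = 2; pos_x_4 = 11; pos_y_4 = 13; width_4 = 3; height_4 = 5; pos_x_5 = 8; pos_y_5 = 3; pos_z_5 = 5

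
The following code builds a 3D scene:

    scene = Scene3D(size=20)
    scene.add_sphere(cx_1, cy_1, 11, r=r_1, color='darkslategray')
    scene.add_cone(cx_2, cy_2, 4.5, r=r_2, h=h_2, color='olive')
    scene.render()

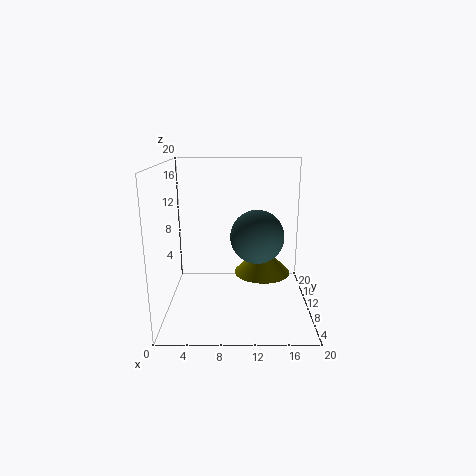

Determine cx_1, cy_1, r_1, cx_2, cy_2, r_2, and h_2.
cx_1 = 12.5
cy_1 = 7.5
r_1 = 3.5
cx_2 = 13.5
cy_2 = 11
r_2 = 4
h_2 = 4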